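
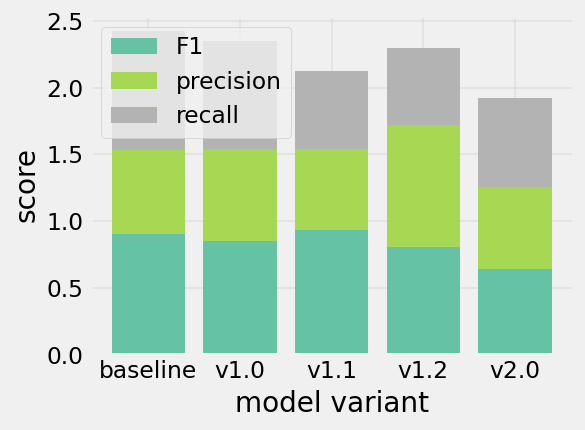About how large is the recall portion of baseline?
recall top ≈ 2.5, bottom ≈ 1.5; segment ≈ 1.0.

≈ 1.0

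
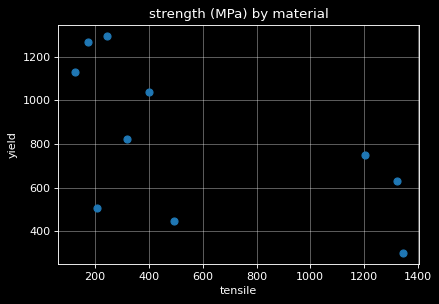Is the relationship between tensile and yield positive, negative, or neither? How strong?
Points are negatively correlated; moderate (|r| ≈ 0.6).

negative, moderate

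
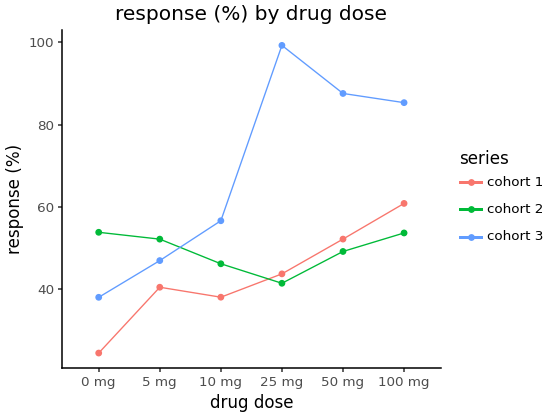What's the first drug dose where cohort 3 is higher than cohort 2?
10 mg

5 mg: cohort 3 ≈ 50 vs cohort 2 ≈ 50 (not yet); 10 mg: cohort 3 ≈ 60 vs cohort 2 ≈ 50 (first crossover).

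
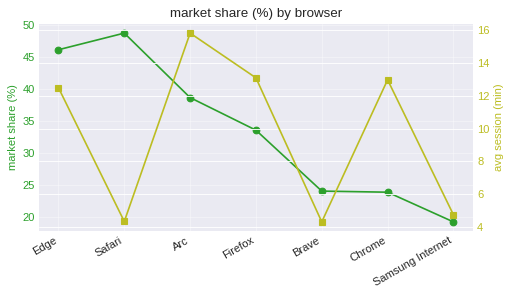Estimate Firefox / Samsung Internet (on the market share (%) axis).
Firefox ≈ 35, Samsung Internet ≈ 20; 35/20 ≈ 1.75.

≈ 1.75×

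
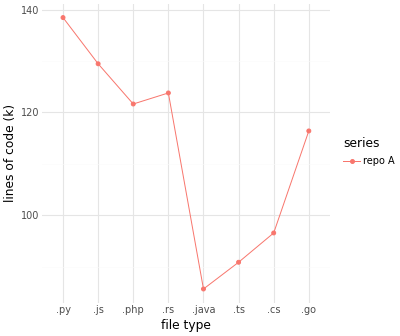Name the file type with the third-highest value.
Top 4: .py ≈ 140, .js ≈ 130, .rs ≈ 125, .php ≈ 120.

.rs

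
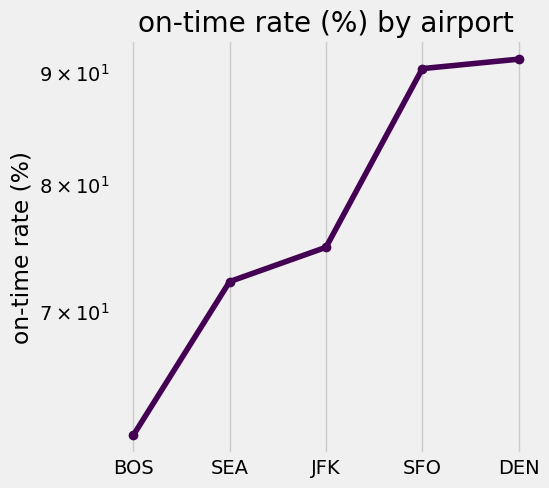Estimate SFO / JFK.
≈ 1.2×

SFO ≈ 90, JFK ≈ 75; 90/75 ≈ 1.2.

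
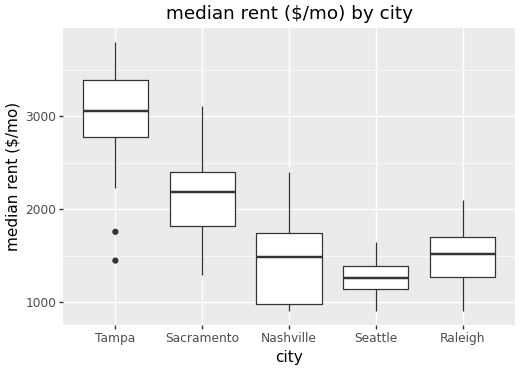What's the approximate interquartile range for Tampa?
Q3 ≈ 3400, Q1 ≈ 2800; IQR ≈ 600.

≈ 600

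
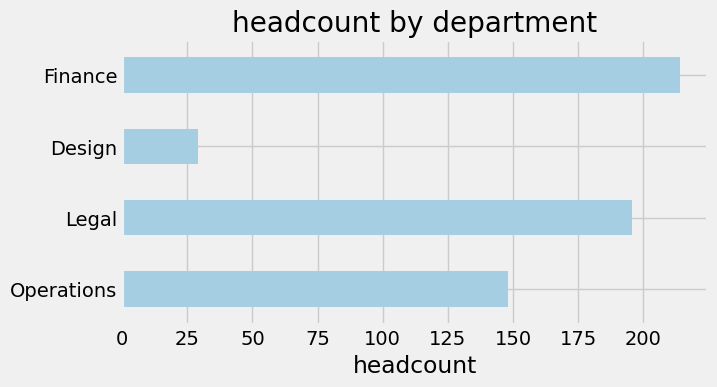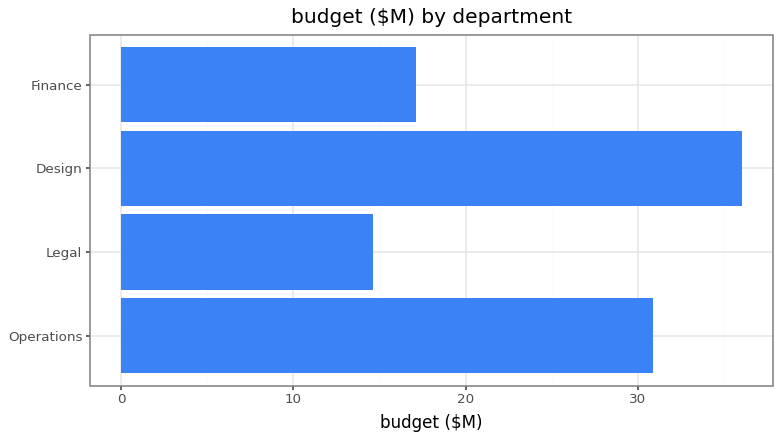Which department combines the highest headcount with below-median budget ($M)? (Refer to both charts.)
Finance

Chart 2 median budget ($M) ≈ 25; below-median departments: Legal, Finance. Among those, Finance has the highest headcount (≈ 220).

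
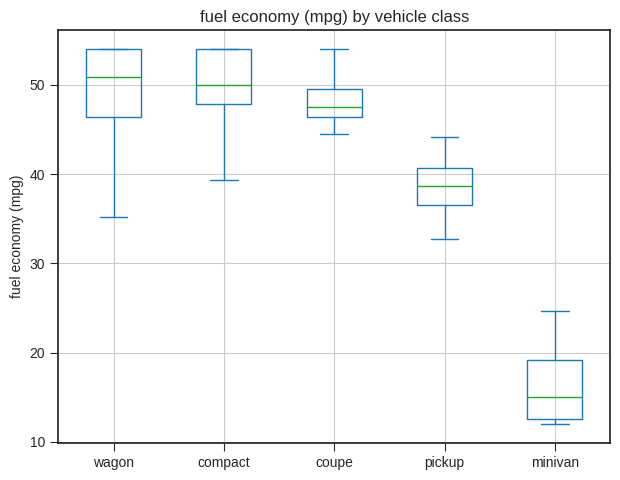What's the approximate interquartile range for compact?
≈ 5

Q3 ≈ 55, Q1 ≈ 50; IQR ≈ 5.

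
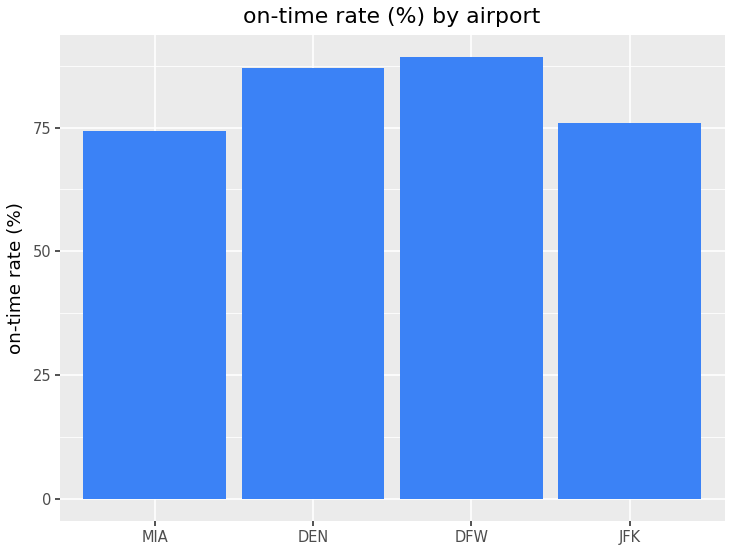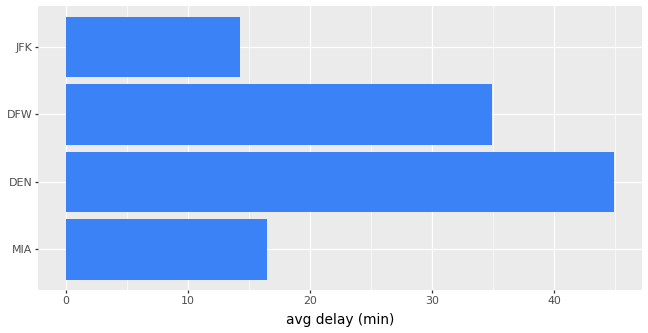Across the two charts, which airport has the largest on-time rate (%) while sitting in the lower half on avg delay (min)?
JFK

Chart 2 median avg delay (min) ≈ 25; below-median airports: MIA, JFK. Among those, JFK has the highest on-time rate (%) (≈ 80).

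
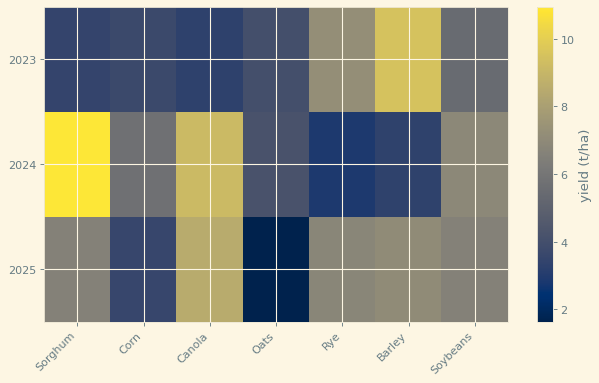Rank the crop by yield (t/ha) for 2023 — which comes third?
Soybeans

Top 4 for 2023: Barley ≈ 9, Rye ≈ 7, Soybeans ≈ 5, Oats ≈ 4.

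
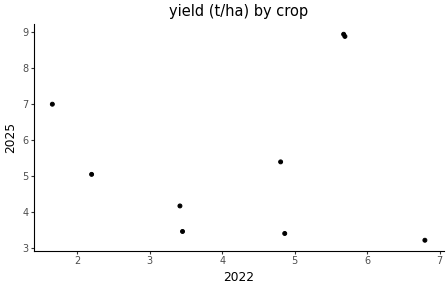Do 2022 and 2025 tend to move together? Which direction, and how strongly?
no clear correlation

Points are roughly uncorrelated; weak (|r| ≈ 0.1).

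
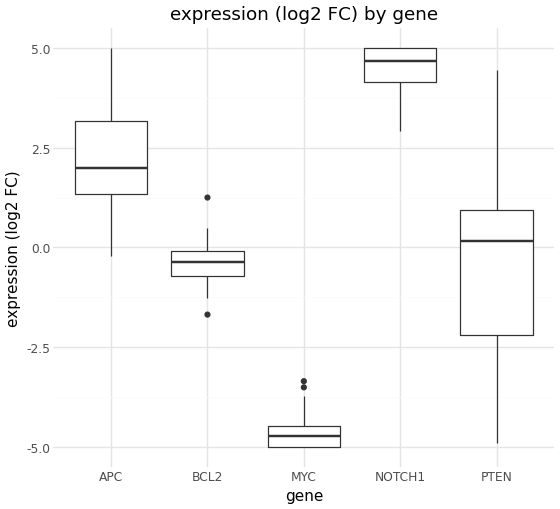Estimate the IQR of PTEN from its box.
≈ 3

Q3 ≈ 1, Q1 ≈ -2; IQR ≈ 3.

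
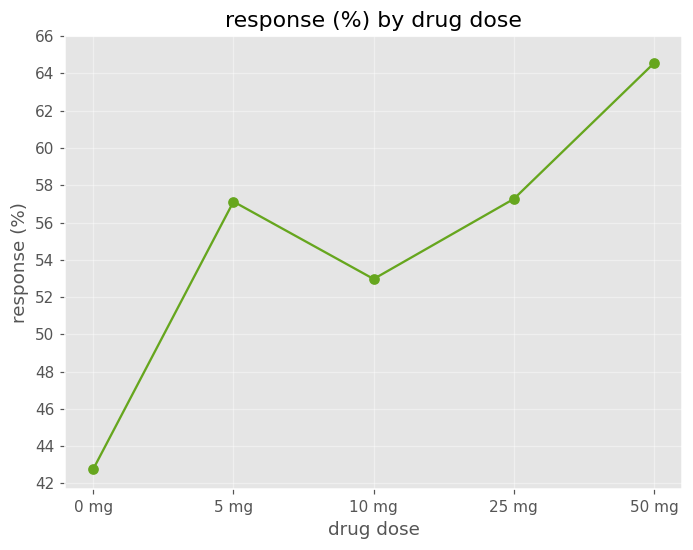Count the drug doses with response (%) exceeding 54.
3

Above 54: 5 mg, 25 mg, 50 mg.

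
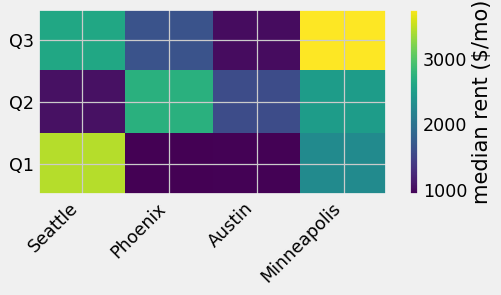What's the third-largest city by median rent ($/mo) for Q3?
Phoenix

Top 4 for Q3: Minneapolis ≈ 4000, Seattle ≈ 2500, Phoenix ≈ 1500, Austin ≈ 1000.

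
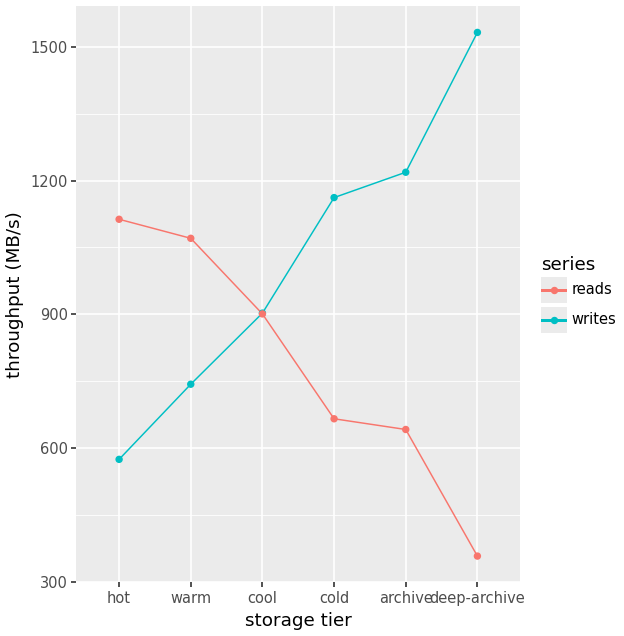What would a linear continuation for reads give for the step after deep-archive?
Last three: 700, 600, 400 → slope ≈ -150/step → next ≈ 250.

≈ 250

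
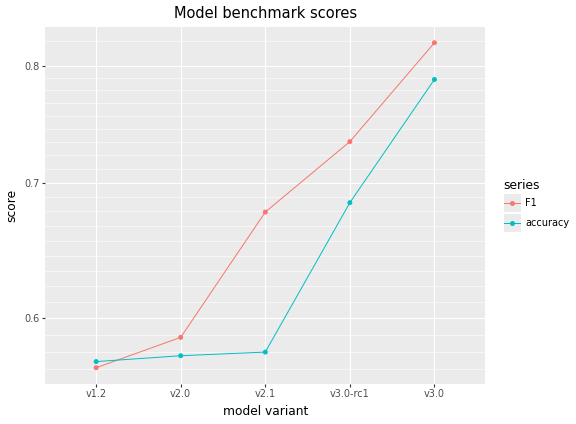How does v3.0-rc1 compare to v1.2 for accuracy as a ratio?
≈ 1.27×

v3.0-rc1 ≈ 0.70, v1.2 ≈ 0.55; 0.70/0.55 ≈ 1.27.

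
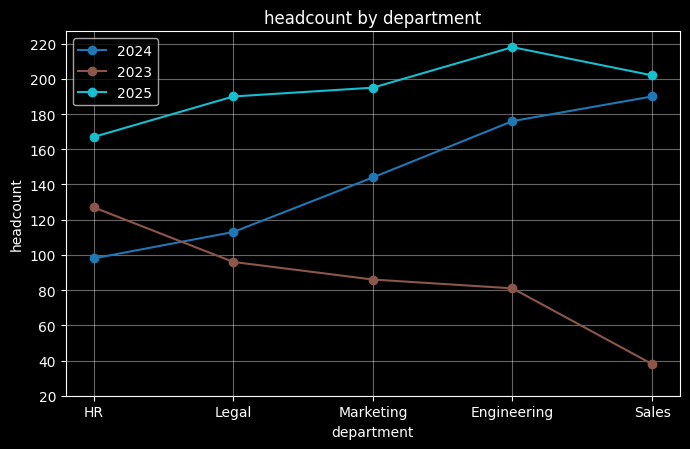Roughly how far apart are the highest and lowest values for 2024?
≈ 100

Max Sales ≈ 200, min HR ≈ 100; range ≈ 100.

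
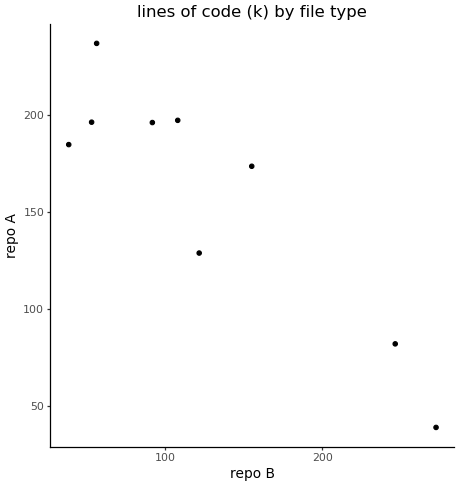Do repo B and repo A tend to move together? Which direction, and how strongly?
Points are negatively correlated; strong (|r| ≈ 0.9).

negative, strong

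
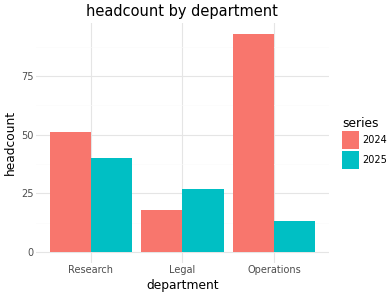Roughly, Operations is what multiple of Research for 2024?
Operations ≈ 90, Research ≈ 50; 90/50 ≈ 1.8.

≈ 1.8×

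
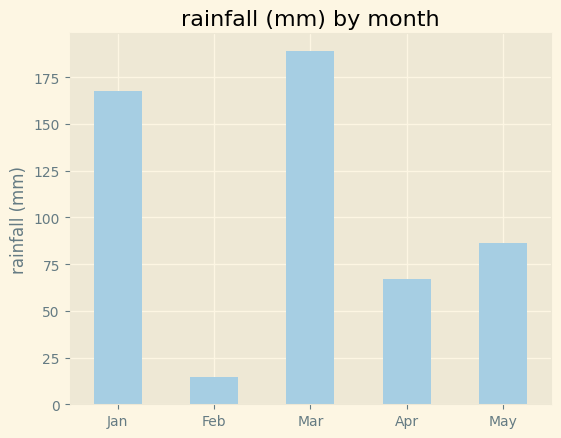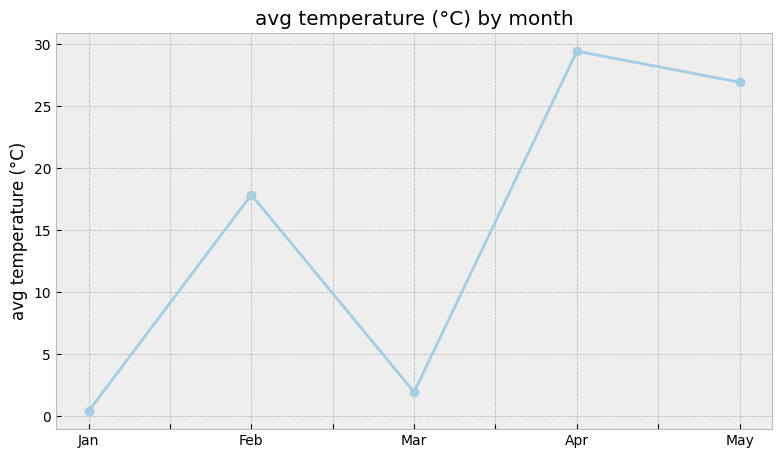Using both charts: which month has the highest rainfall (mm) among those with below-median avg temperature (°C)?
Chart 2 median avg temperature (°C) ≈ 20; below-median months: Jan, Mar. Among those, Mar has the highest rainfall (mm) (≈ 180).

Mar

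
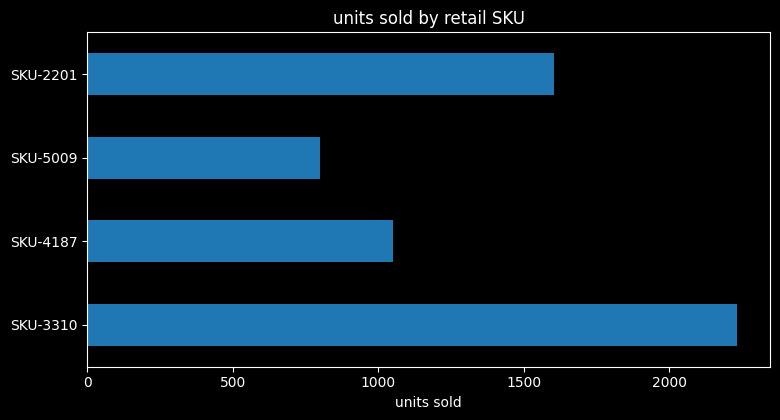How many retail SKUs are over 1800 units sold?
Above 1800: SKU-3310.

1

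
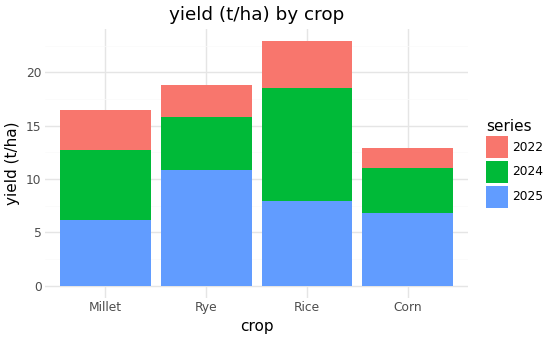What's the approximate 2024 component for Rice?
2024 top ≈ 18, bottom ≈ 8; segment ≈ 10.

≈ 10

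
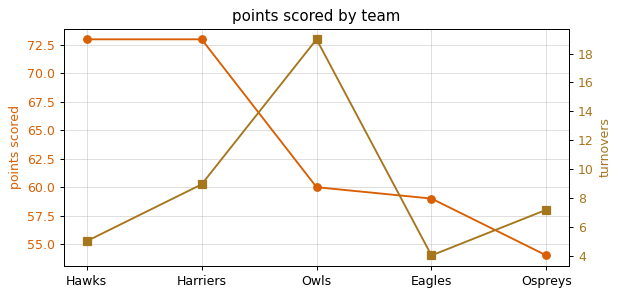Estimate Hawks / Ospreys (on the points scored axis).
≈ 1.33×

Hawks ≈ 72, Ospreys ≈ 54; 72/54 ≈ 1.33.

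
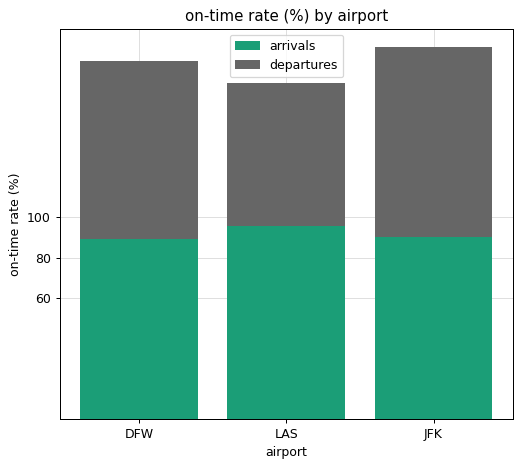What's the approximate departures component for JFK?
departures top ≈ 180, bottom ≈ 100; segment ≈ 80.

≈ 80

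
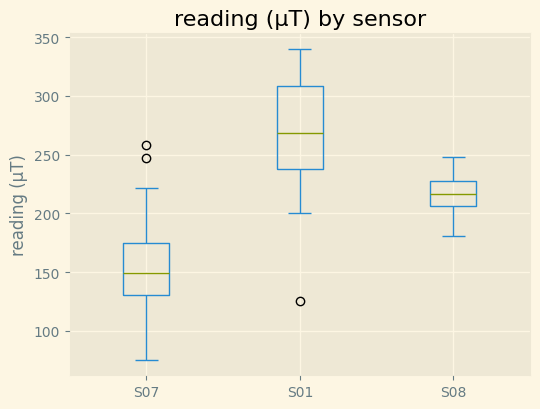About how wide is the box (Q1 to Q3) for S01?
Q3 ≈ 310, Q1 ≈ 240; IQR ≈ 70.

≈ 70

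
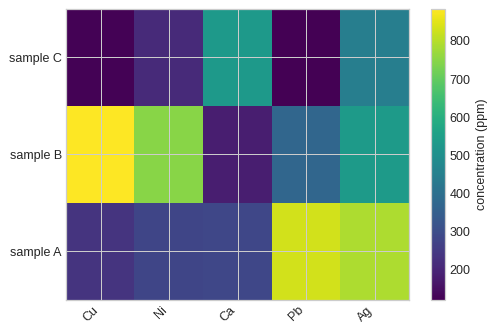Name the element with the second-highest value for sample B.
Top 3 for sample B: Cu ≈ 900, Ni ≈ 700, Ag ≈ 500.

Ni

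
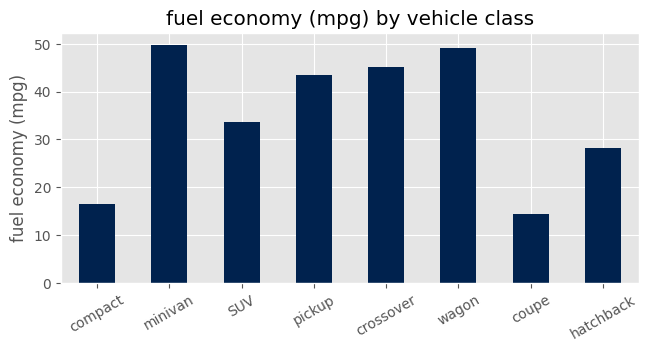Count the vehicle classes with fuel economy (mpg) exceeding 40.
Above 40: minivan, pickup, crossover, wagon.

4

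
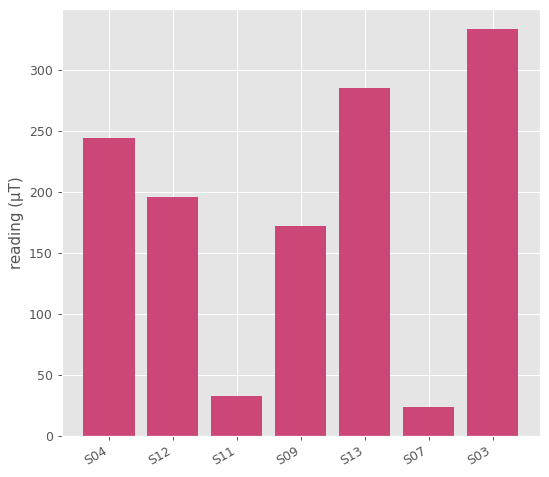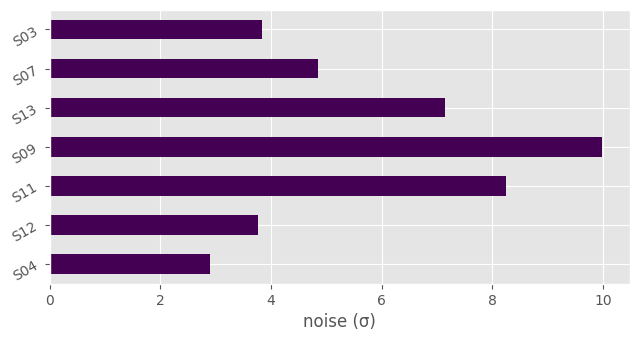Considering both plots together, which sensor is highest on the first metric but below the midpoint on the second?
Chart 2 median noise (σ) ≈ 5; below-median sensors: S04, S12, S03. Among those, S03 has the highest reading (µT) (≈ 350).

S03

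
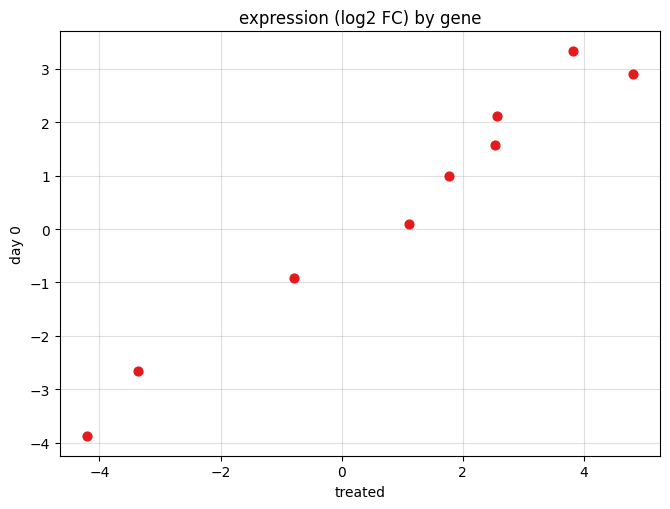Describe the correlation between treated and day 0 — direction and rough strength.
Points are positively correlated; strong (|r| ≈ 1.0).

positive, strong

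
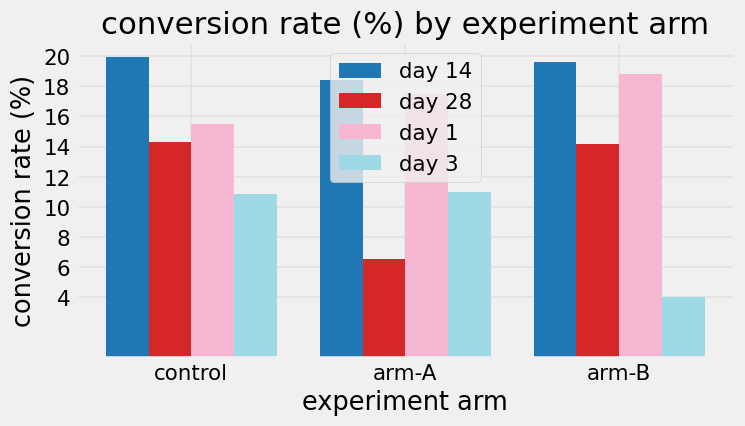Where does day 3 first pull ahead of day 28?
arm-A

control: day 3 ≈ 10 vs day 28 ≈ 14 (not yet); arm-A: day 3 ≈ 12 vs day 28 ≈ 6 (first crossover).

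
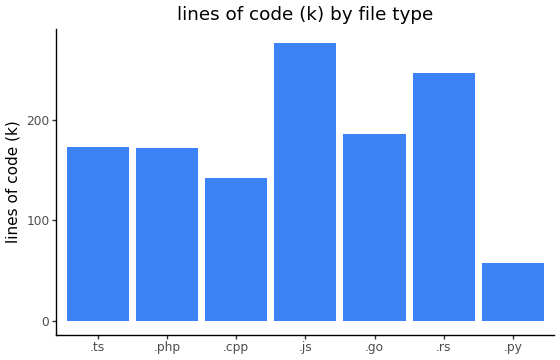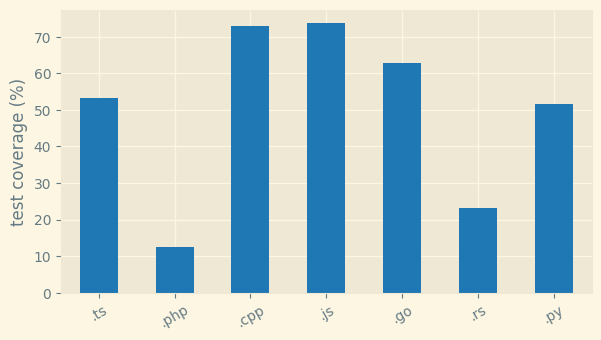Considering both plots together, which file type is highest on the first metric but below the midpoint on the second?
.rs

Chart 2 median test coverage (%) ≈ 50; below-median file types: .php, .rs, .py. Among those, .rs has the highest lines of code (k) (≈ 250).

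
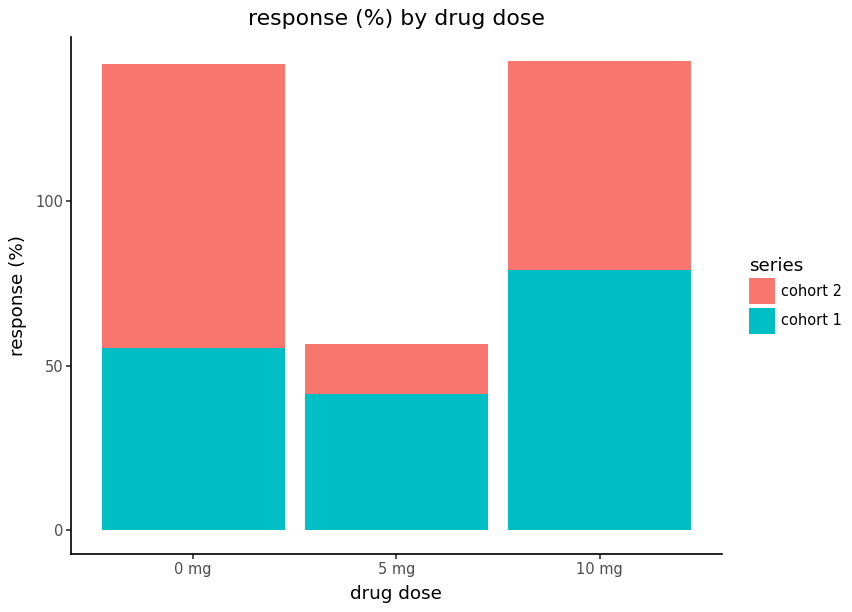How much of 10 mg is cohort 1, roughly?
cohort 1 top ≈ 80, bottom ≈ 0; segment ≈ 80.

≈ 80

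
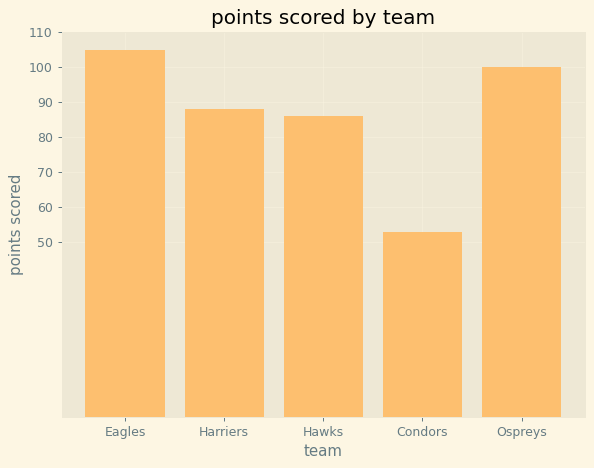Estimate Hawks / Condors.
≈ 1.8×

Hawks ≈ 90, Condors ≈ 50; 90/50 ≈ 1.8.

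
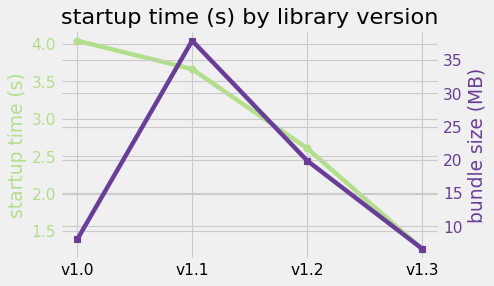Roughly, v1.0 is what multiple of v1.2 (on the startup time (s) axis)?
≈ 1.6×

v1.0 ≈ 4.0, v1.2 ≈ 2.5; 4.0/2.5 ≈ 1.6.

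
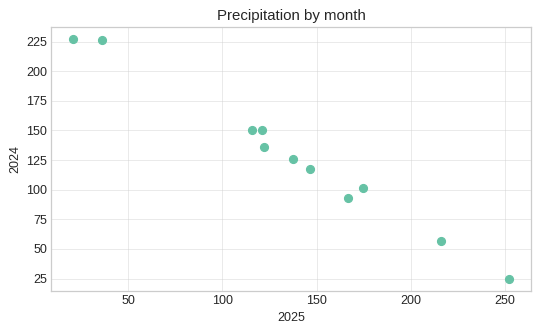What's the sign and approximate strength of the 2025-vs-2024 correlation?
Points are negatively correlated; strong (|r| ≈ 1.0).

negative, strong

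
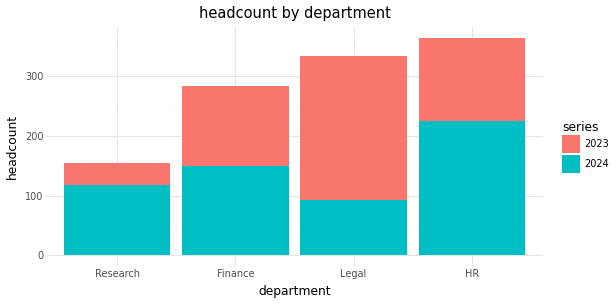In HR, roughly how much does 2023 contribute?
≈ 150

2023 top ≈ 350, bottom ≈ 200; segment ≈ 150.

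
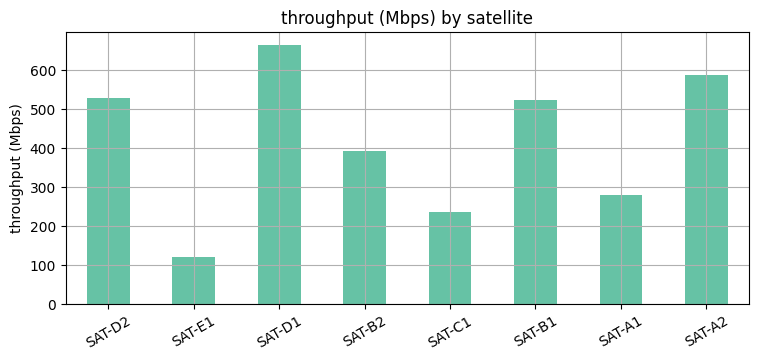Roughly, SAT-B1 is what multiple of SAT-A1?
SAT-B1 ≈ 500, SAT-A1 ≈ 300; 500/300 ≈ 1.67.

≈ 1.67×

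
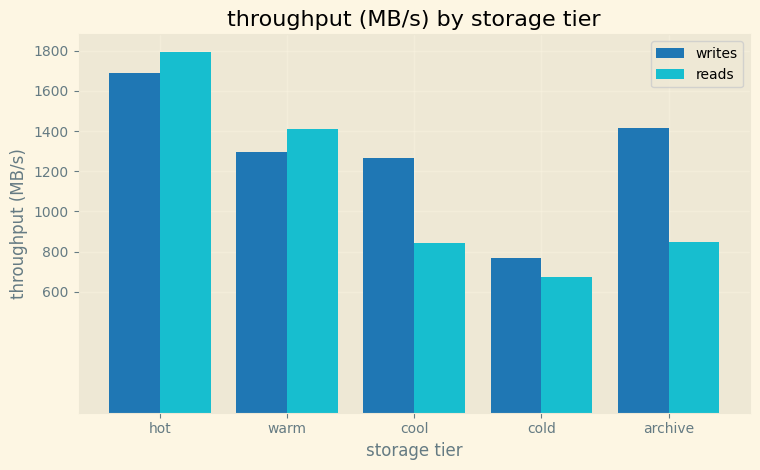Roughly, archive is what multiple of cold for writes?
≈ 1.75×

archive ≈ 1400, cold ≈ 800; 1400/800 ≈ 1.75.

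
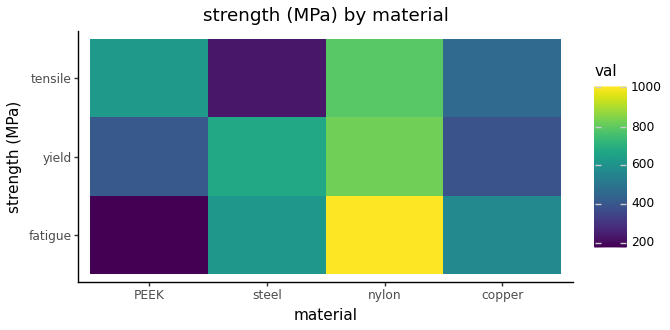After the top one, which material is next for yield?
Top 3 for yield: nylon ≈ 800, steel ≈ 700, PEEK ≈ 400.

steel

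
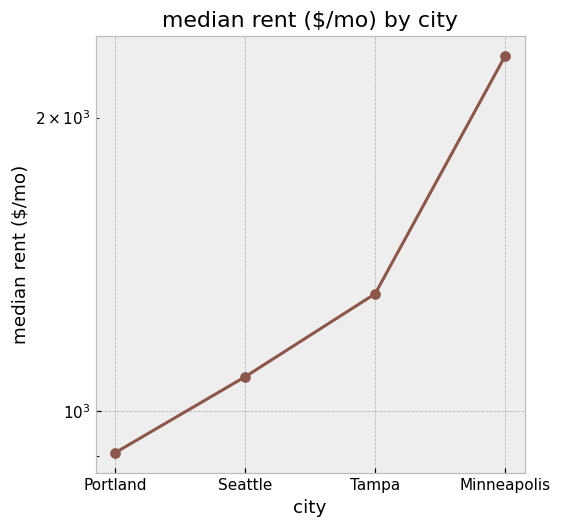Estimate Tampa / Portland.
≈ 1.4×

Tampa ≈ 1400, Portland ≈ 1000; 1400/1000 ≈ 1.4.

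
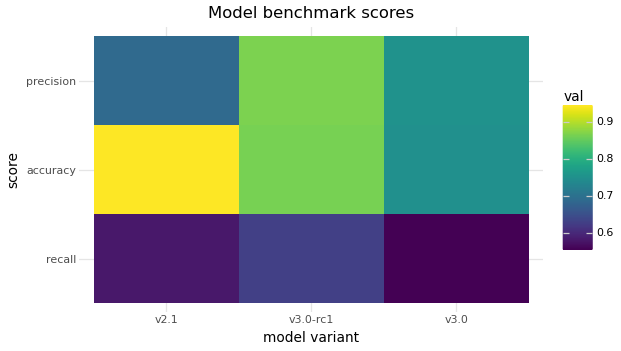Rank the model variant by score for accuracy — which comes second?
v3.0-rc1

Top 3 for accuracy: v2.1 ≈ 0.95, v3.0-rc1 ≈ 0.85, v3.0 ≈ 0.75.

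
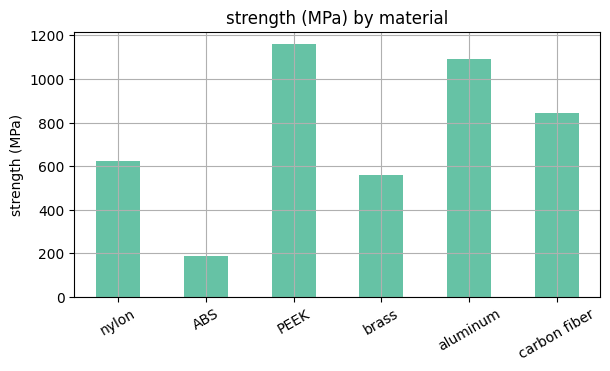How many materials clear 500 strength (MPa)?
5

Above 500: nylon, PEEK, brass, aluminum, carbon fiber.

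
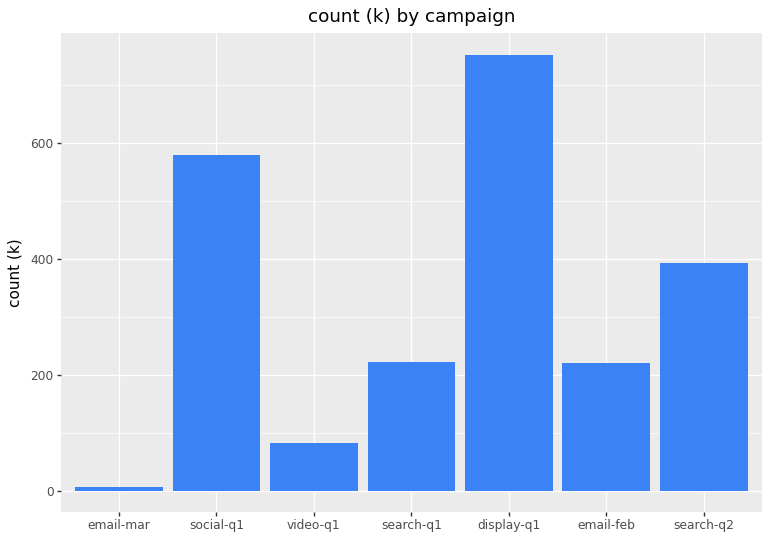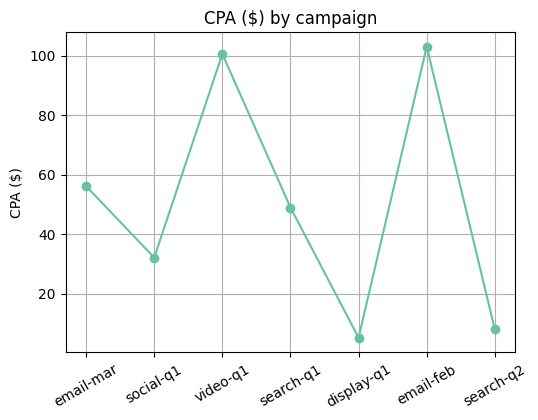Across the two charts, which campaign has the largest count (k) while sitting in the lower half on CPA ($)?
Chart 2 median CPA ($) ≈ 50; below-median campaigns: social-q1, display-q1, search-q2. Among those, display-q1 has the highest count (k) (≈ 800).

display-q1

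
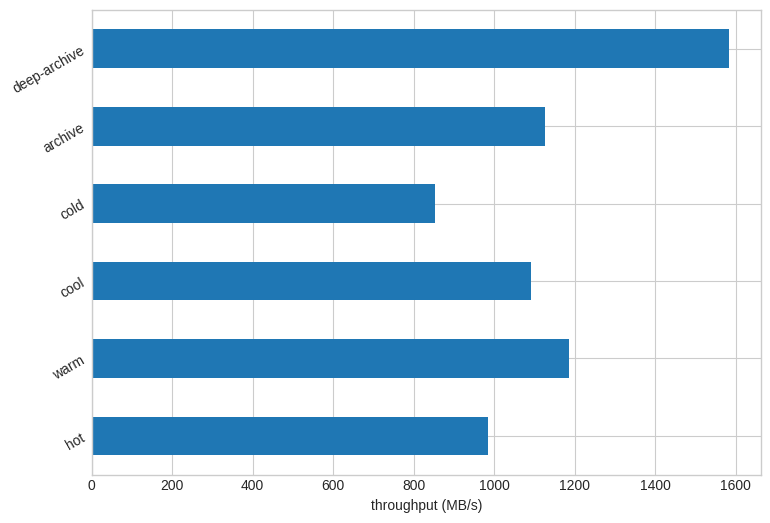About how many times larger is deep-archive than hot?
deep-archive ≈ 1600, hot ≈ 1000; 1600/1000 ≈ 1.6.

≈ 1.6×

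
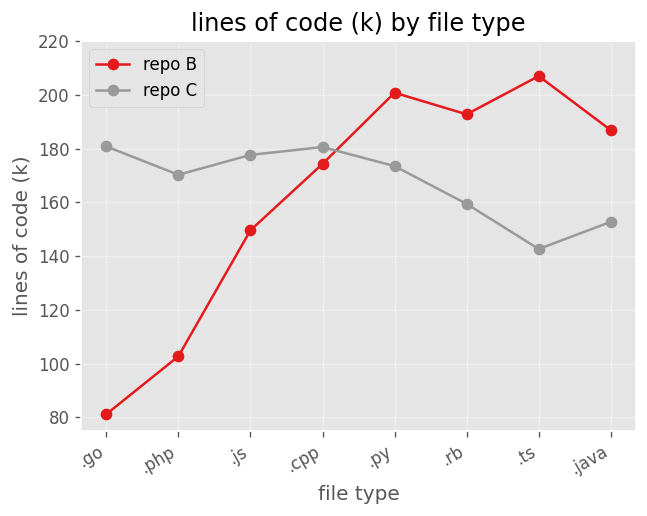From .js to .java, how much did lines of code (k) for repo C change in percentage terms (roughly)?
.js ≈ 180, .java ≈ 160; (160 − 180) / 180 ≈ -11.1%.

≈ -11.1%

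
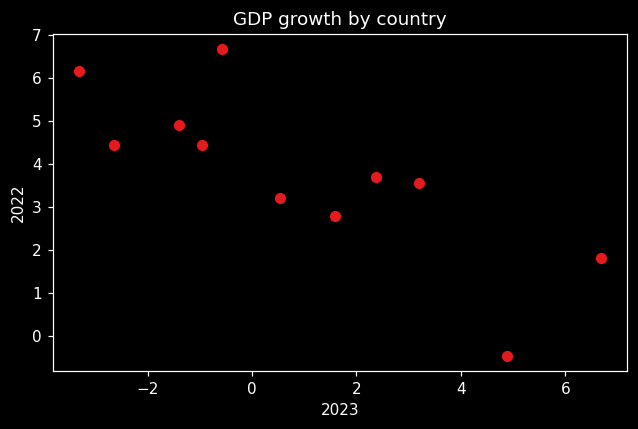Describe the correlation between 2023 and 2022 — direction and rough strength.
Points are negatively correlated; strong (|r| ≈ 0.8).

negative, strong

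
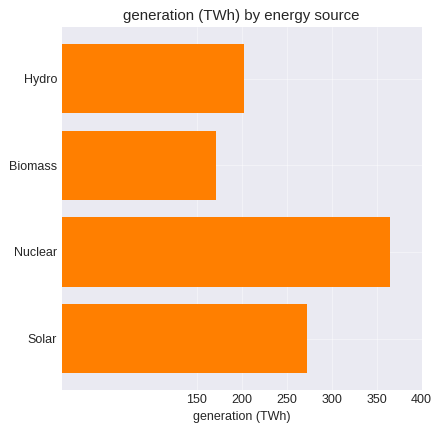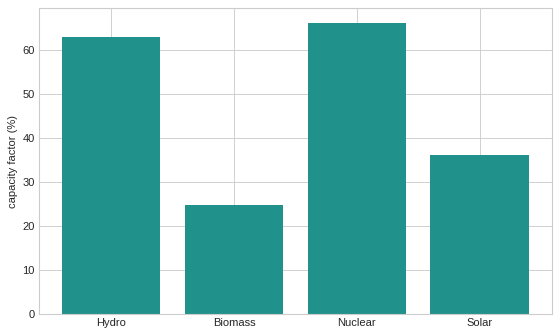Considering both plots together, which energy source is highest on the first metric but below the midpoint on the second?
Chart 2 median capacity factor (%) ≈ 50; below-median energy sources: Biomass, Solar. Among those, Solar has the highest generation (TWh) (≈ 250).

Solar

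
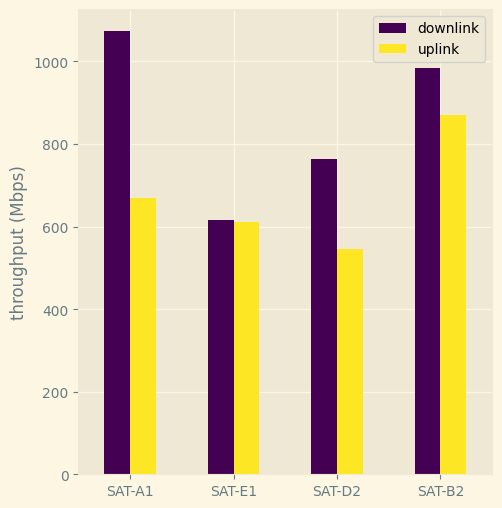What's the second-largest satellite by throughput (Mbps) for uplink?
SAT-A1

Top 3 for uplink: SAT-B2 ≈ 900, SAT-A1 ≈ 700, SAT-E1 ≈ 600.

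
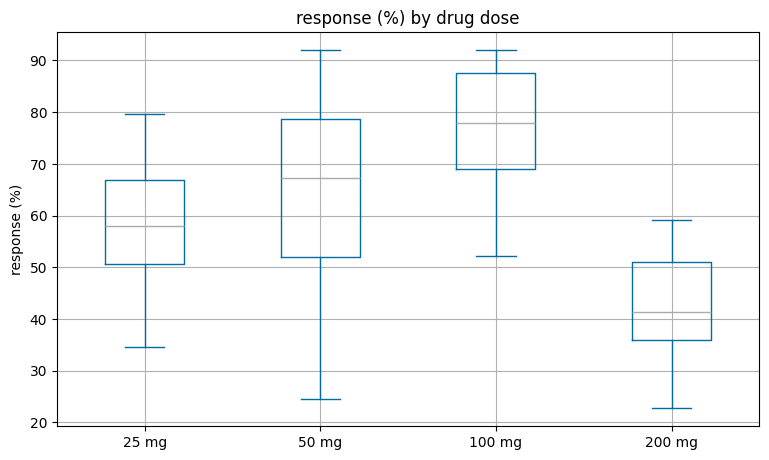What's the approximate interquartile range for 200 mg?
Q3 ≈ 50, Q1 ≈ 35; IQR ≈ 15.

≈ 15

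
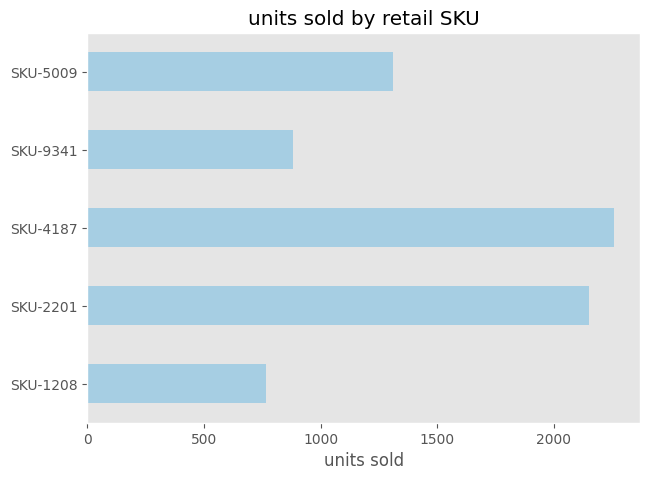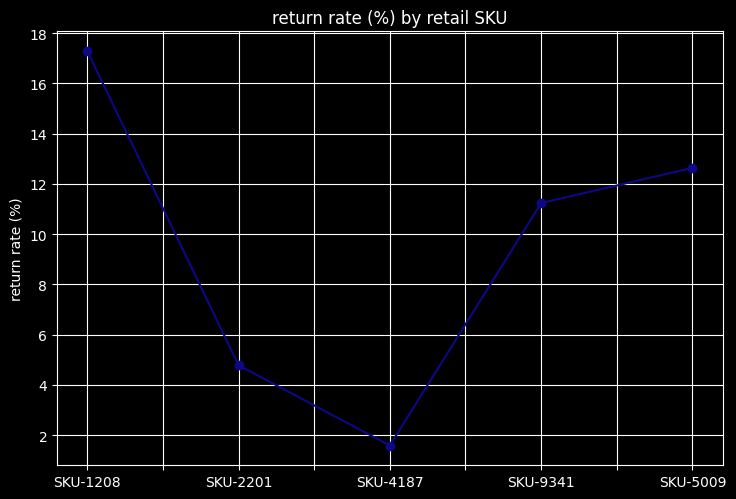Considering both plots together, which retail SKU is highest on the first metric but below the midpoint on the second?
SKU-4187

Chart 2 median return rate (%) ≈ 12; below-median retail SKUs: SKU-2201, SKU-4187. Among those, SKU-4187 has the highest units sold (≈ 2500).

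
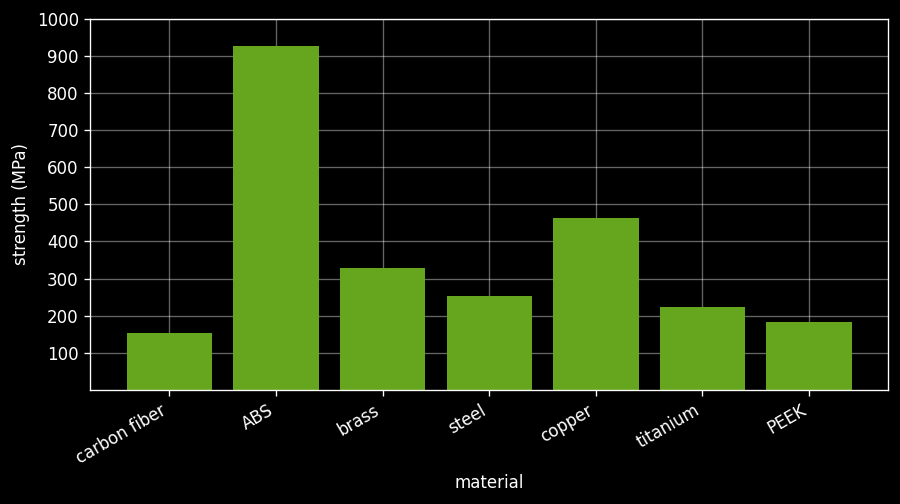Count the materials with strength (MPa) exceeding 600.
Above 600: ABS.

1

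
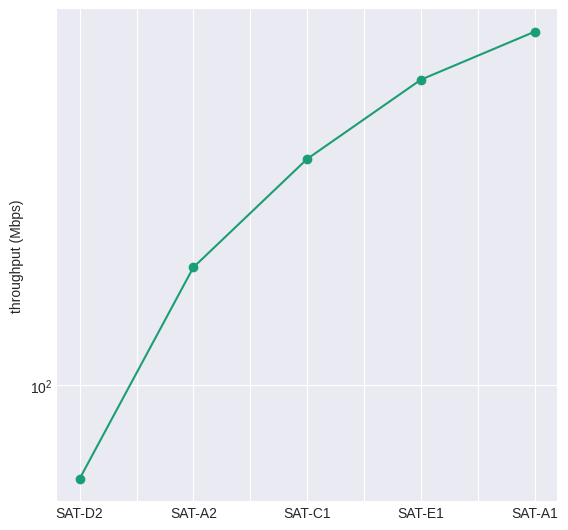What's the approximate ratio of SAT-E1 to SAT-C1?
≈ 1.43×

SAT-E1 ≈ 500, SAT-C1 ≈ 350; 500/350 ≈ 1.43.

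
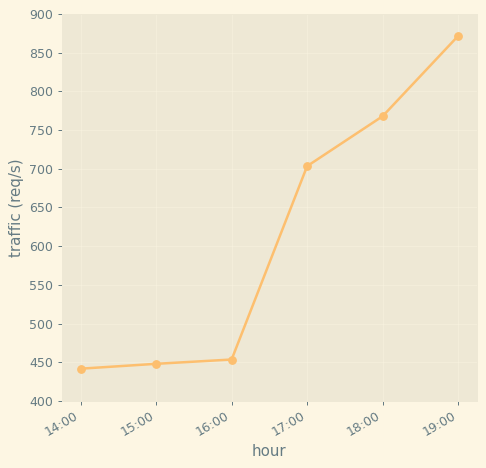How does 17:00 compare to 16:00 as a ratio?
17:00 ≈ 700, 16:00 ≈ 450; 700/450 ≈ 1.56.

≈ 1.56×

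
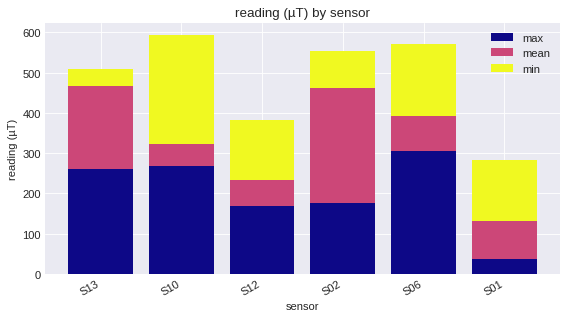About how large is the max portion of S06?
max top ≈ 300, bottom ≈ 0; segment ≈ 300.

≈ 300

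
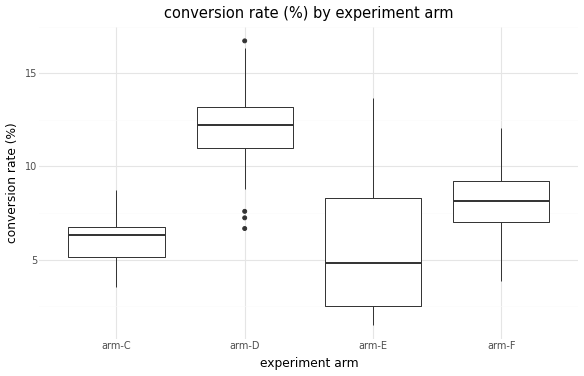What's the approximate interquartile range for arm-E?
≈ 6

Q3 ≈ 8, Q1 ≈ 2; IQR ≈ 6.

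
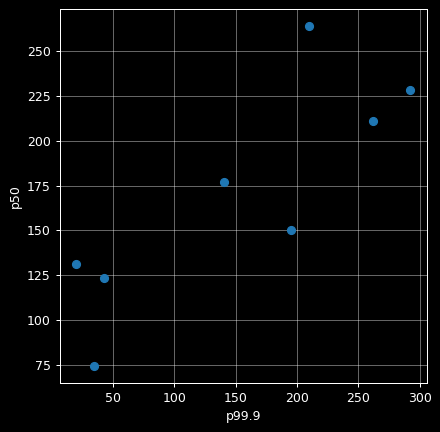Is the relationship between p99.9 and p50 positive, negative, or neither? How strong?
Points are positively correlated; strong (|r| ≈ 0.8).

positive, strong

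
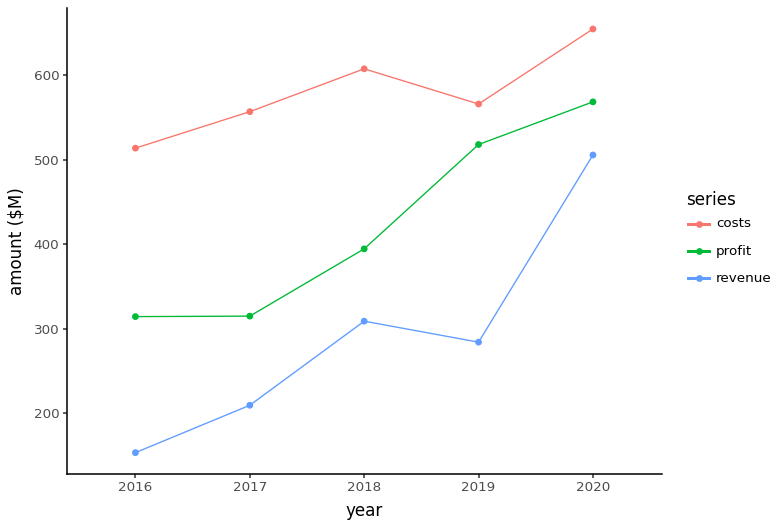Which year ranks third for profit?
2018

Top 4 for profit: 2020 ≈ 550, 2019 ≈ 500, 2018 ≈ 400, 2017 ≈ 300.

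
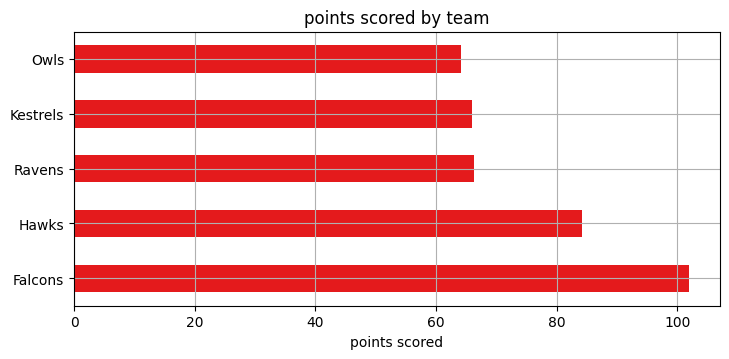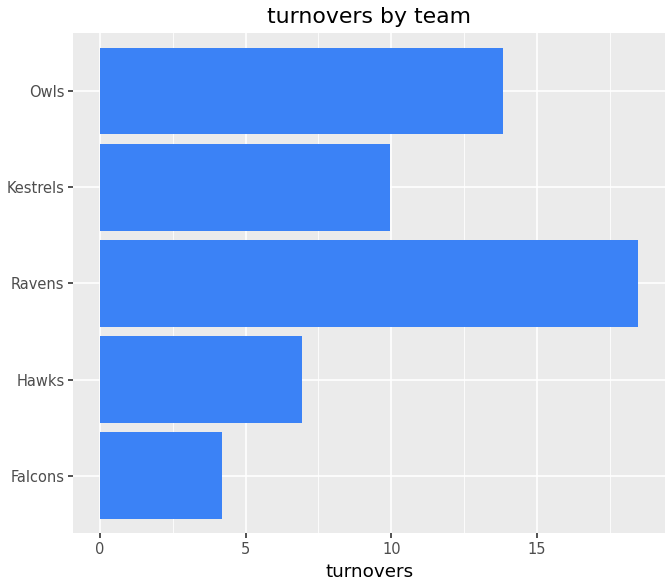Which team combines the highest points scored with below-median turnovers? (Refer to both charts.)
Falcons

Chart 2 median turnovers ≈ 10; below-median teams: Falcons, Hawks. Among those, Falcons has the highest points scored (≈ 100).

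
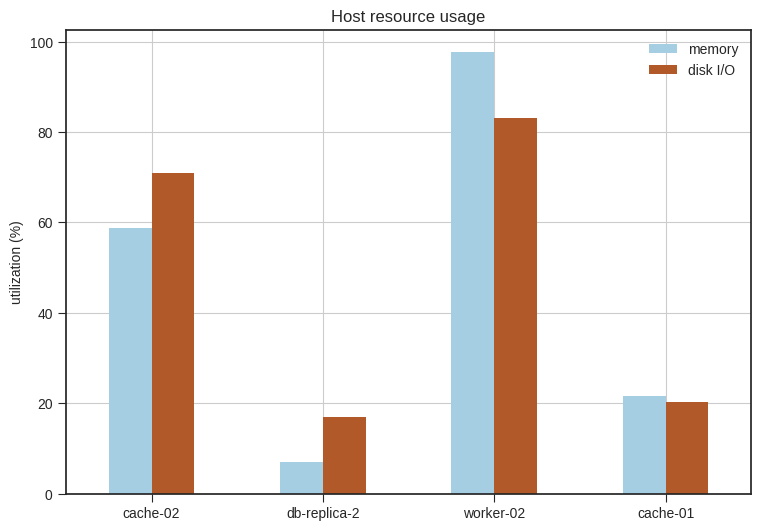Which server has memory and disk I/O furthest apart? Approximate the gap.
worker-02, ≈ 20 %

worker-02: memory ≈ 100, disk I/O ≈ 80 → gap ≈ 20. Next-largest (cache-02) is only ≈ 10.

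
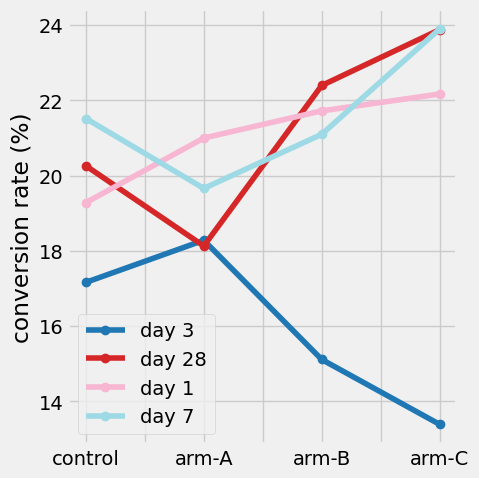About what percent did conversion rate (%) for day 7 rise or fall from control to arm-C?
control ≈ 22, arm-C ≈ 24; (24 − 22) / 22 ≈ +9.1%.

≈ +9.1%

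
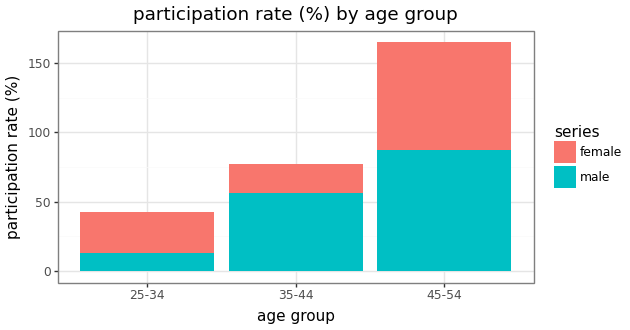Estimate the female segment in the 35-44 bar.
female top ≈ 80, bottom ≈ 60; segment ≈ 20.

≈ 20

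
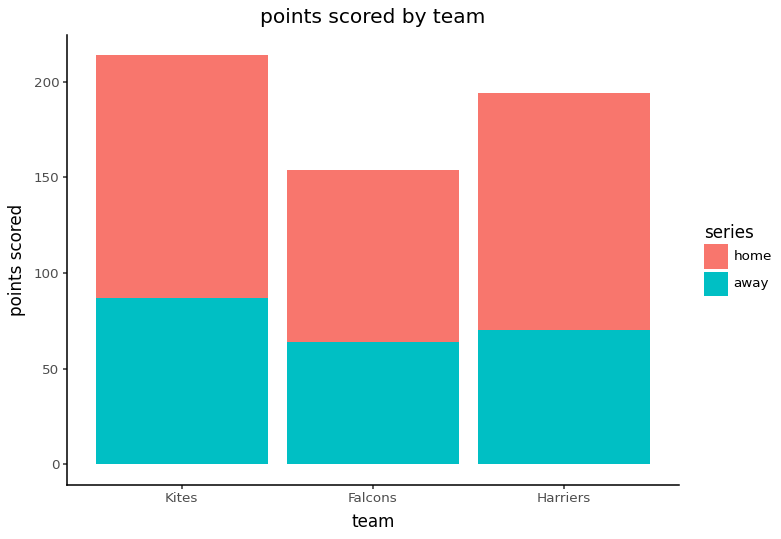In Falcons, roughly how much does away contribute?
away top ≈ 60, bottom ≈ 0; segment ≈ 60.

≈ 60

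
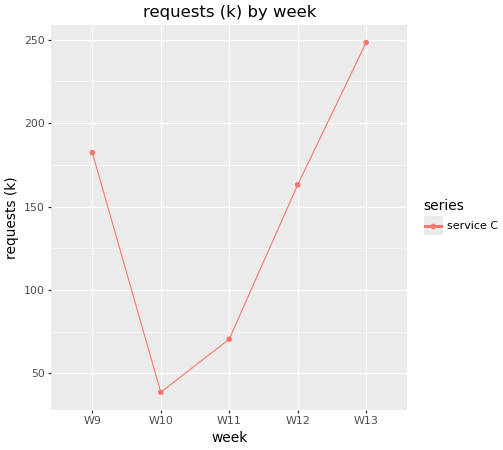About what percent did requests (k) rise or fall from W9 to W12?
≈ -11.1%

W9 ≈ 180, W12 ≈ 160; (160 − 180) / 180 ≈ -11.1%.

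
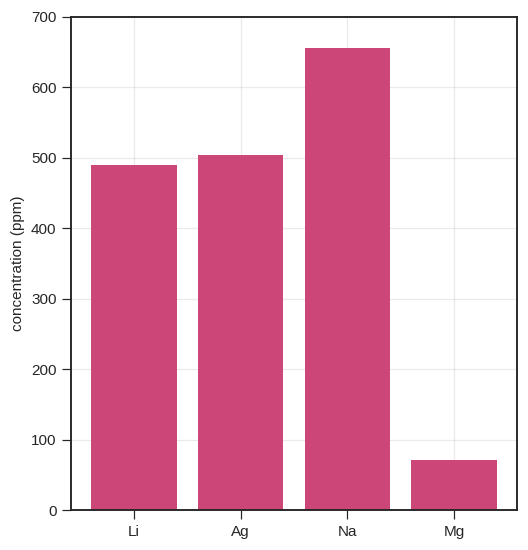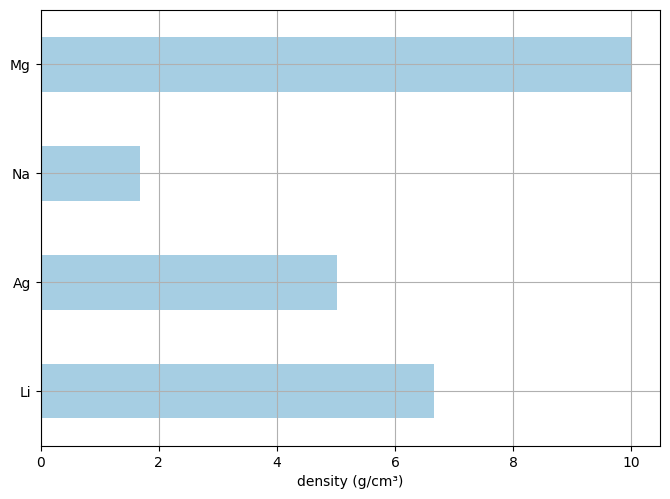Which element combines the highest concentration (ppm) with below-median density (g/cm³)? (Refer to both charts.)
Chart 2 median density (g/cm³) ≈ 6; below-median elements: Ag, Na. Among those, Na has the highest concentration (ppm) (≈ 700).

Na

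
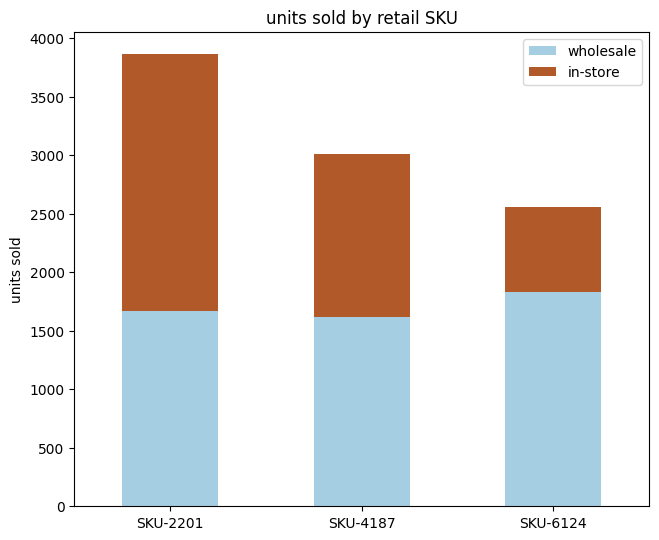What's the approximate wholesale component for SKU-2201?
≈ 1500

wholesale top ≈ 1500, bottom ≈ 0; segment ≈ 1500.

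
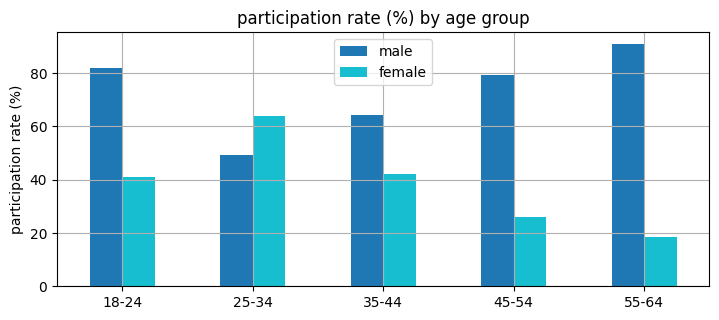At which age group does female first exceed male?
25-34

18-24: female ≈ 40 vs male ≈ 80 (not yet); 25-34: female ≈ 60 vs male ≈ 50 (first crossover).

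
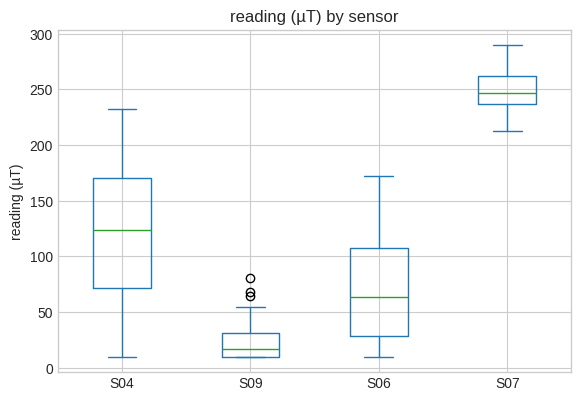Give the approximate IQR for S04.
≈ 100

Q3 ≈ 180, Q1 ≈ 80; IQR ≈ 100.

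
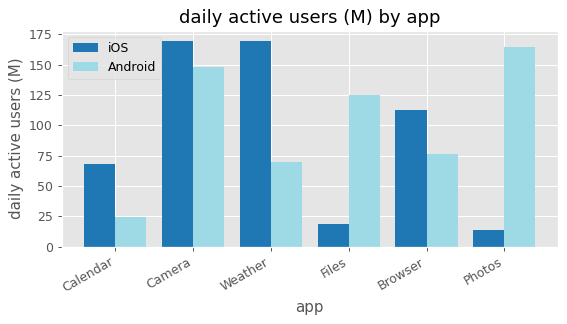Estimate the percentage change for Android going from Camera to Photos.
≈ +14.3%

Camera ≈ 140, Photos ≈ 160; (160 − 140) / 140 ≈ +14.3%.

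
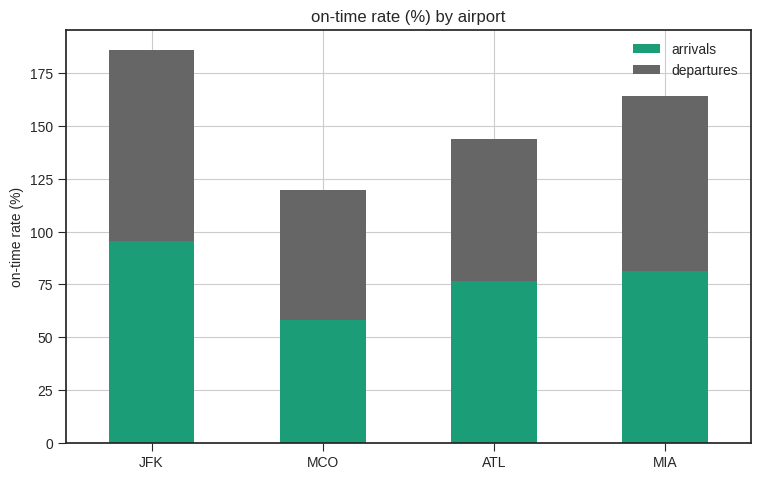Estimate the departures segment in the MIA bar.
departures top ≈ 160, bottom ≈ 80; segment ≈ 80.

≈ 80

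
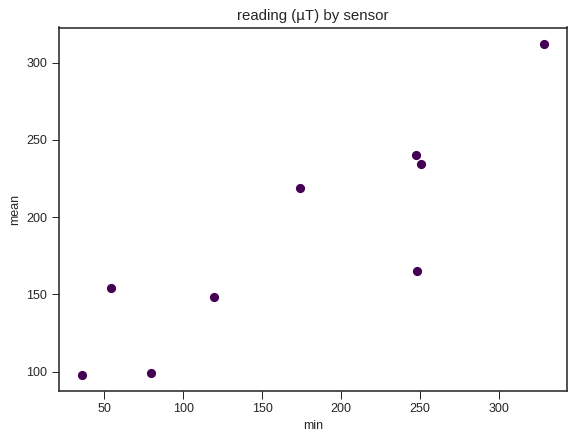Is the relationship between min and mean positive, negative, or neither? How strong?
Points are positively correlated; strong (|r| ≈ 0.9).

positive, strong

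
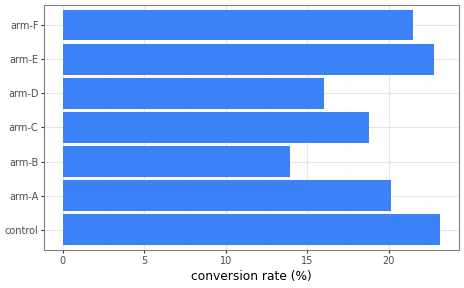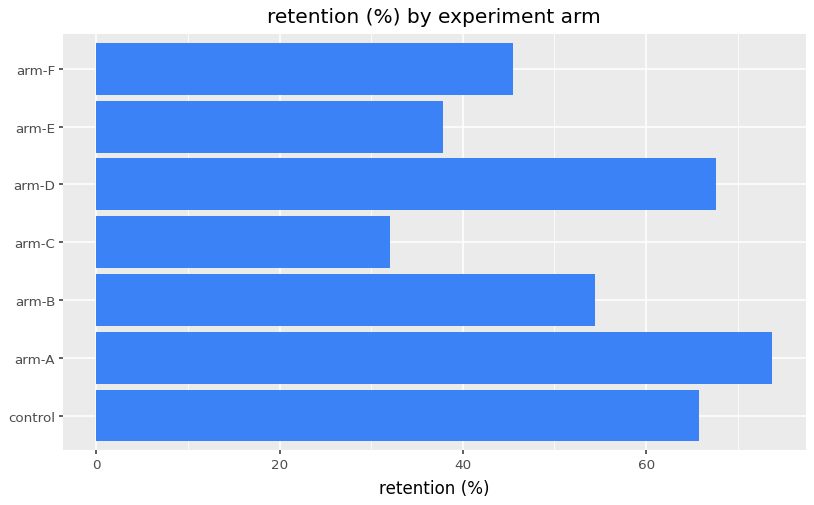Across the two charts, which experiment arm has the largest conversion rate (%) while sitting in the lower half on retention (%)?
arm-E

Chart 2 median retention (%) ≈ 50; below-median experiment arms: arm-C, arm-E, arm-F. Among those, arm-E has the highest conversion rate (%) (≈ 25).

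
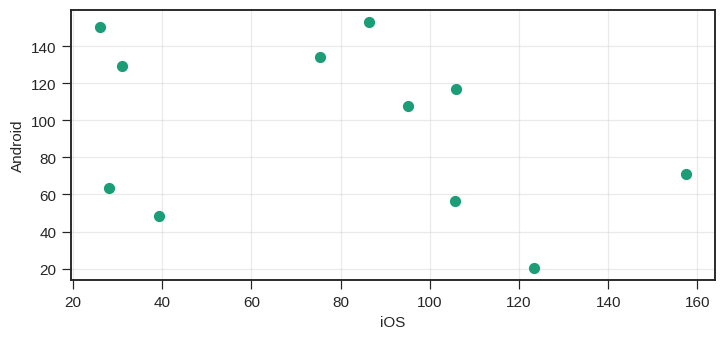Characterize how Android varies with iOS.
Points are negatively correlated; weak (|r| ≈ 0.3).

negative, weak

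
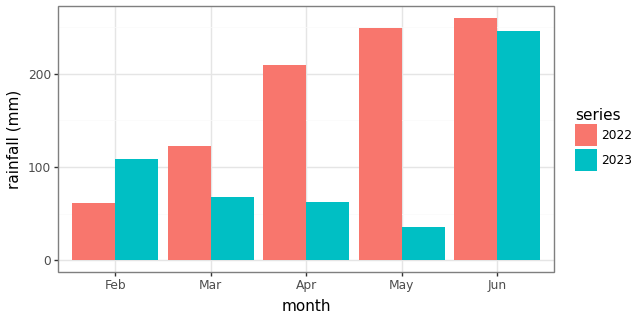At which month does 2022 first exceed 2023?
Feb: 2022 ≈ 50 vs 2023 ≈ 100 (not yet); Mar: 2022 ≈ 125 vs 2023 ≈ 75 (first crossover).

Mar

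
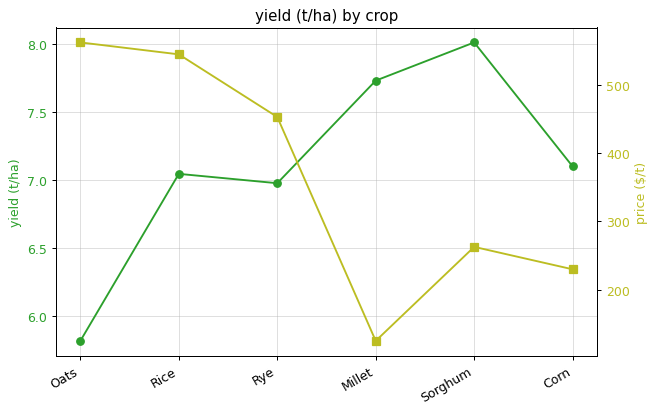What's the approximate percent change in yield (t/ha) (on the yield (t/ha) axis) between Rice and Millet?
≈ +11.4%

Rice ≈ 7.0, Millet ≈ 7.8; (7.8 − 7.0) / 7.0 ≈ +11.4%.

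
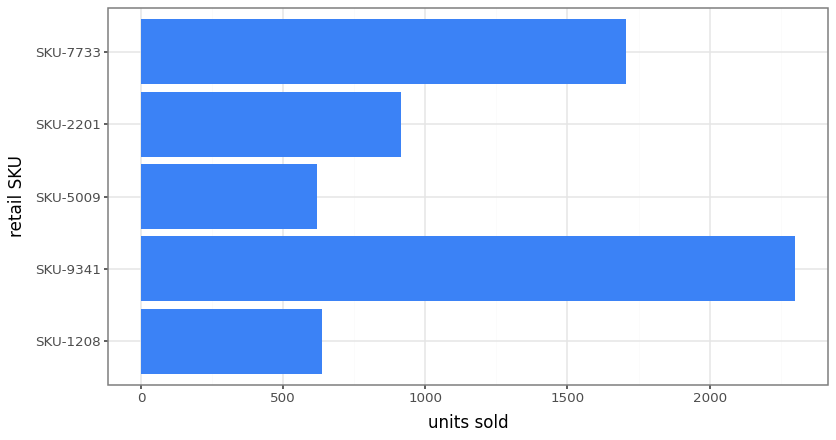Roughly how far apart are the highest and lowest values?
≈ 1800

Max SKU-9341 ≈ 2400, min SKU-5009 ≈ 600; range ≈ 1800.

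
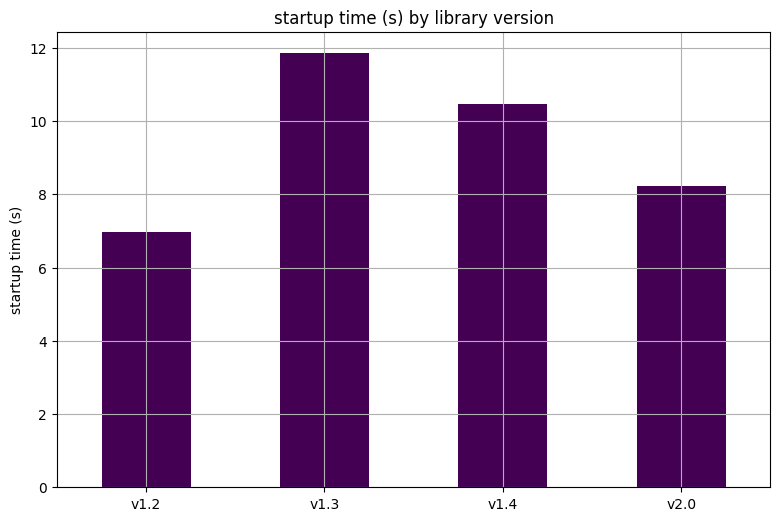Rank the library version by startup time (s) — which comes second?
Top 3: v1.3 ≈ 12, v1.4 ≈ 10, v2.0 ≈ 8.

v1.4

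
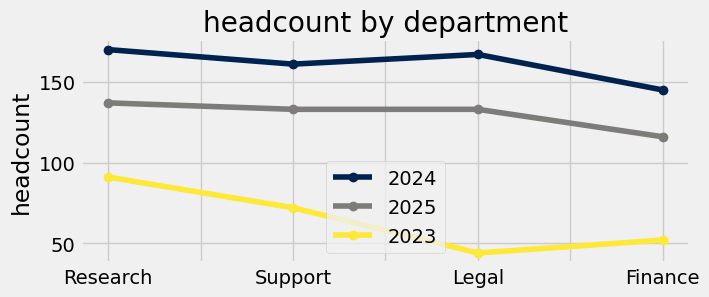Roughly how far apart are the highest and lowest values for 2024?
Max Research ≈ 160, min Finance ≈ 140; range ≈ 20.

≈ 20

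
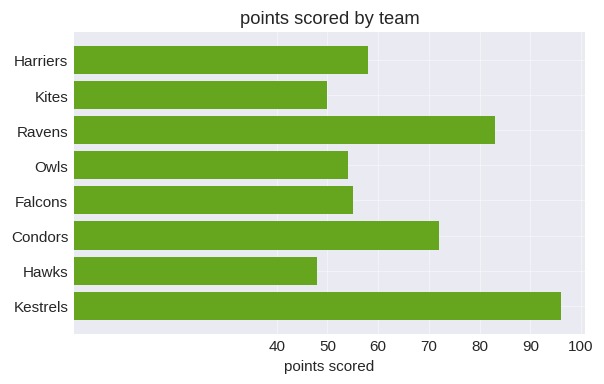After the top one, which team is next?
Ravens

Top 3: Kestrels ≈ 100, Ravens ≈ 80, Condors ≈ 70.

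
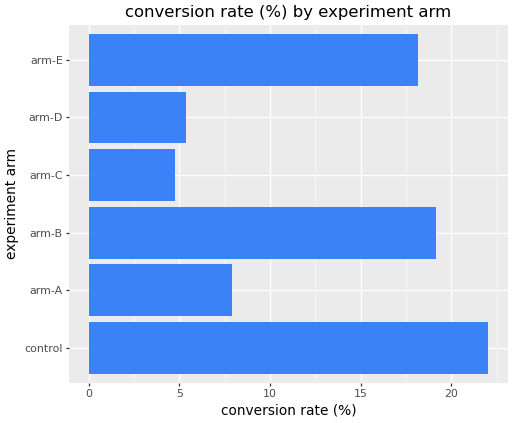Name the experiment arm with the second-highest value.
Top 3: control ≈ 22, arm-B ≈ 20, arm-E ≈ 18.

arm-B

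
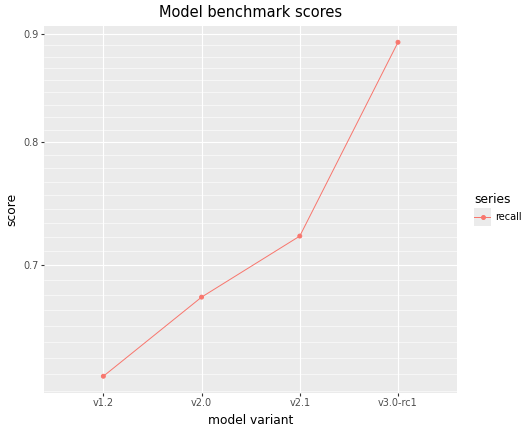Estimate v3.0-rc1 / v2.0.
≈ 1.29×

v3.0-rc1 ≈ 0.90, v2.0 ≈ 0.70; 0.90/0.70 ≈ 1.29.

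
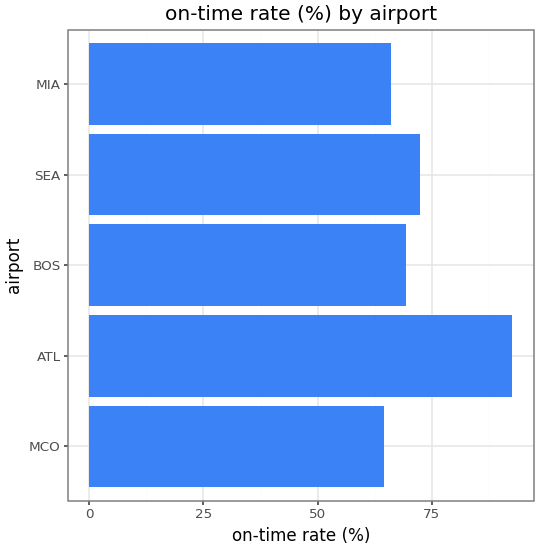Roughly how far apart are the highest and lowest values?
Max ATL ≈ 90, min MCO ≈ 60; range ≈ 30.

≈ 30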